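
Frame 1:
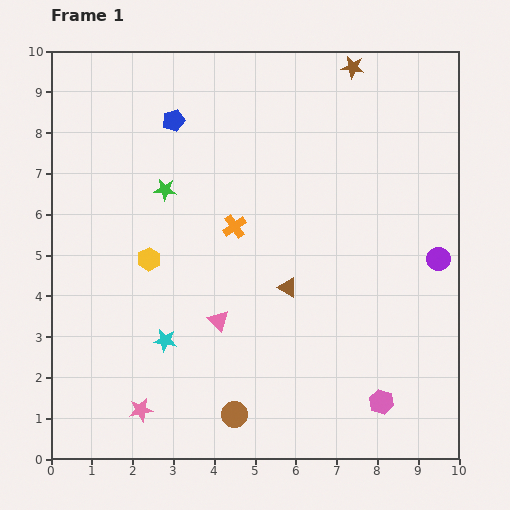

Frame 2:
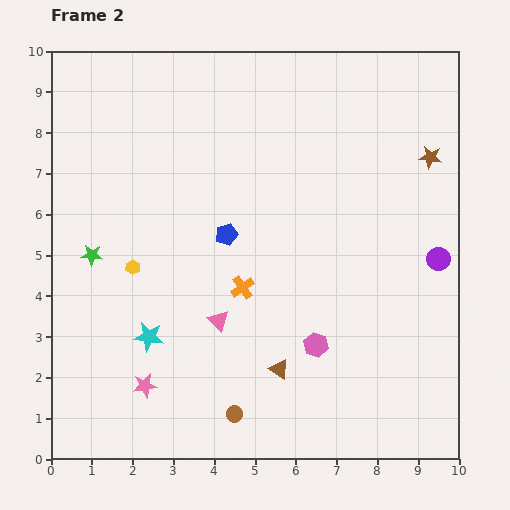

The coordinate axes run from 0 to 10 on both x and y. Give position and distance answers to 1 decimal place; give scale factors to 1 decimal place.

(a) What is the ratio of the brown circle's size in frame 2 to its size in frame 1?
0.6×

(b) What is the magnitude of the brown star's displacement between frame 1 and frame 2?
2.9

The brown star moved from (7.4, 9.6) to (9.3, 7.4), a distance of √(1.9² + 2.2²) ≈ 2.9.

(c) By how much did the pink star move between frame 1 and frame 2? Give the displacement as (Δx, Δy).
(0.1, 0.6)

The pink star was at (2.2, 1.2) in frame 1 and (2.3, 1.8) in frame 2.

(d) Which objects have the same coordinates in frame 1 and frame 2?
the pink triangle, the purple circle, the brown circle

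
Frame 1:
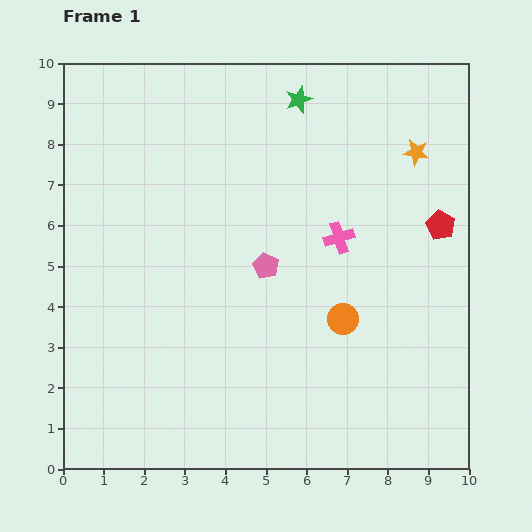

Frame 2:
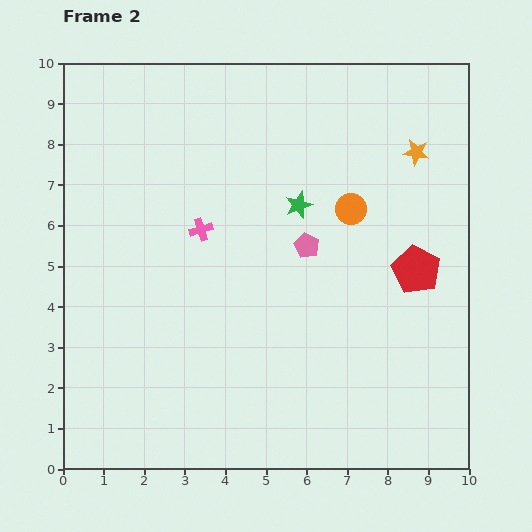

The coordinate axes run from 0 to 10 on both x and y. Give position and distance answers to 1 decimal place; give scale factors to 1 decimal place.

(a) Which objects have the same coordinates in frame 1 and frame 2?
the orange star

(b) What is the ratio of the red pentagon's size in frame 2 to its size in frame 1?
1.6×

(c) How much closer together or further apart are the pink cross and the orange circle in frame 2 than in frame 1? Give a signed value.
+1.7

Distance in frame 1: 2.0. Distance in frame 2: 3.7.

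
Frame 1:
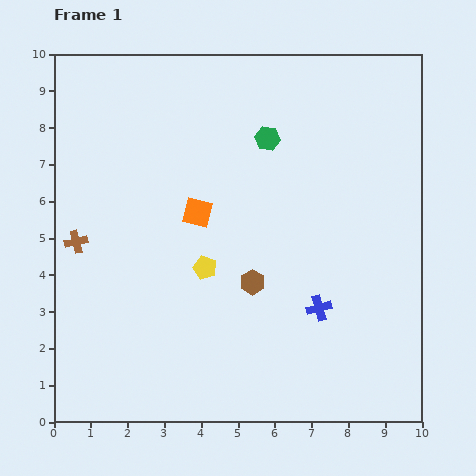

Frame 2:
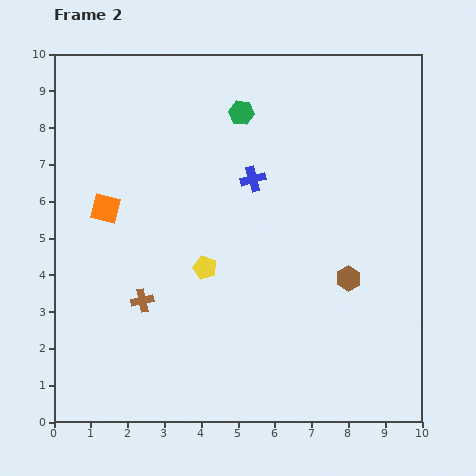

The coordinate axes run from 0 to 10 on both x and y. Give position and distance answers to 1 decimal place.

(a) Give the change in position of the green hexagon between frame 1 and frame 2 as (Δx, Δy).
(-0.7, 0.7)

The green hexagon was at (5.8, 7.7) in frame 1 and (5.1, 8.4) in frame 2.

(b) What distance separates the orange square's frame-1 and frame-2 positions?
2.5

The orange square moved from (3.9, 5.7) to (1.4, 5.8), a distance of √(2.5² + 0.1²) ≈ 2.5.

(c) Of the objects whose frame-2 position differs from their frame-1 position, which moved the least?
the green hexagon

(moved 1.0)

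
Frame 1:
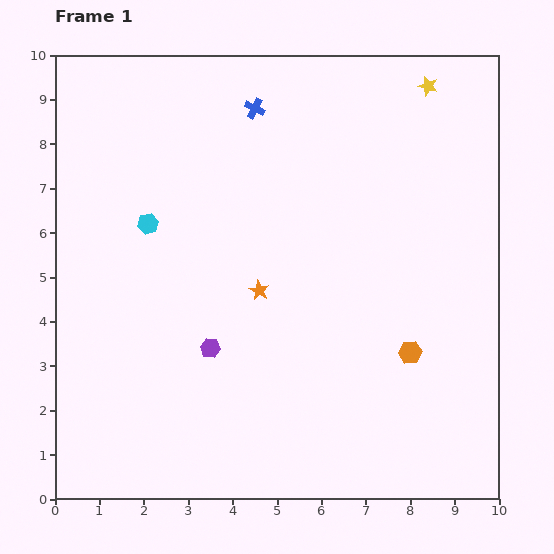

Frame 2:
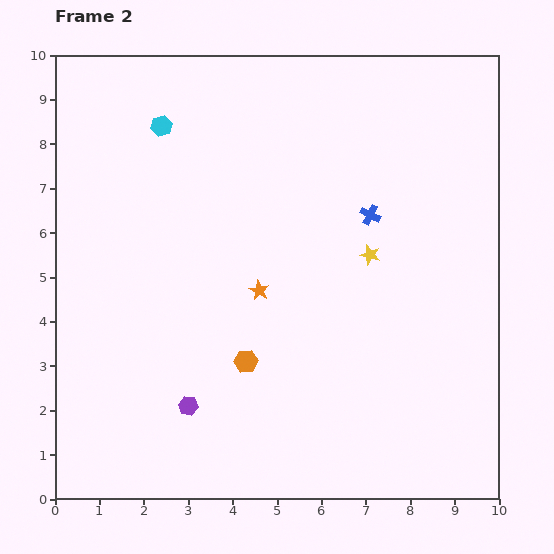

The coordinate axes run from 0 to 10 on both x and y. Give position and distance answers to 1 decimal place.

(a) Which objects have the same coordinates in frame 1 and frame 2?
the orange star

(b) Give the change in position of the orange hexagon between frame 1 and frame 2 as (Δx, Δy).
(-3.7, -0.2)

The orange hexagon was at (8.0, 3.3) in frame 1 and (4.3, 3.1) in frame 2.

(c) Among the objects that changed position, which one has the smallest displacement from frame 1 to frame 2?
the purple hexagon

(moved 1.4)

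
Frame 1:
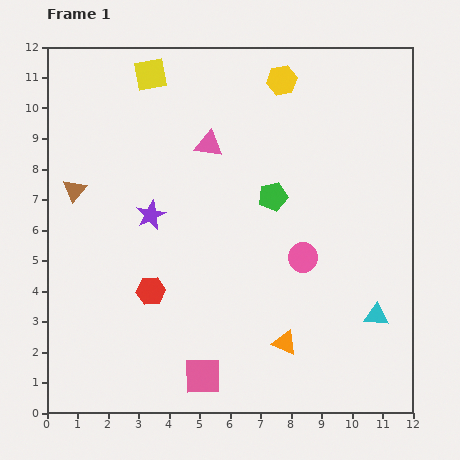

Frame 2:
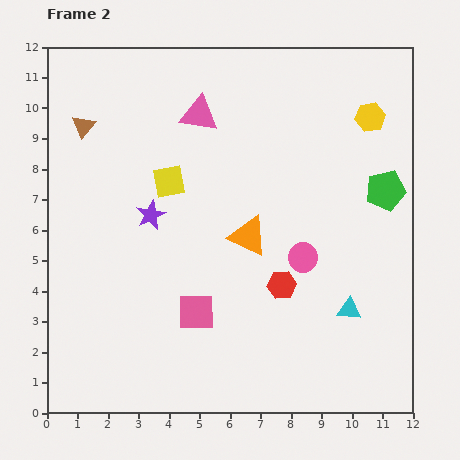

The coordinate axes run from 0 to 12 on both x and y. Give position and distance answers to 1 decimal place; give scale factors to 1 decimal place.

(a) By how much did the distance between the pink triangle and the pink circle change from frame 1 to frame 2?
+1.0

Distance in frame 1: 4.8. Distance in frame 2: 5.8.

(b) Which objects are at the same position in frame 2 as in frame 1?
the purple star, the pink circle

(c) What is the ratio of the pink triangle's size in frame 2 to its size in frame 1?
1.4×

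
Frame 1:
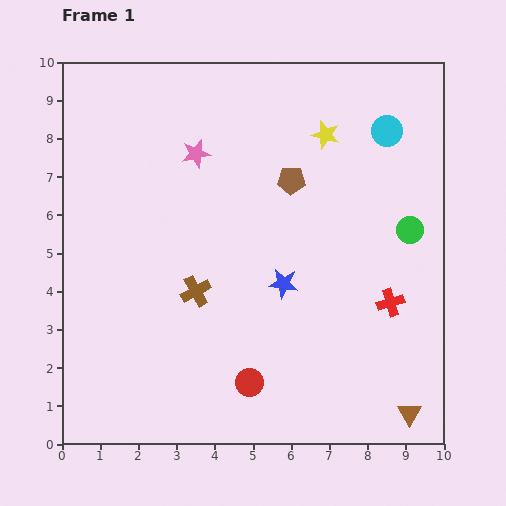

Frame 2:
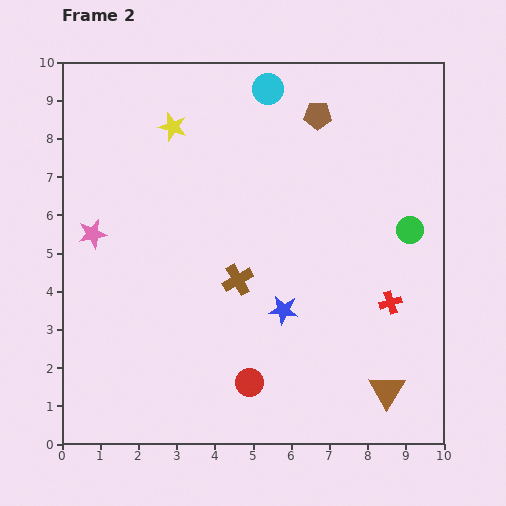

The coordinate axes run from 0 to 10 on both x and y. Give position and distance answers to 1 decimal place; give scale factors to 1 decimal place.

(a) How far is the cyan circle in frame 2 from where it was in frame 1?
3.3

The cyan circle moved from (8.5, 8.2) to (5.4, 9.3), a distance of √(3.1² + 1.1²) ≈ 3.3.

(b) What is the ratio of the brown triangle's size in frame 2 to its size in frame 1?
1.5×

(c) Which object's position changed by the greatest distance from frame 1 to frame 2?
the yellow star

(moved 4.0; next 3.4)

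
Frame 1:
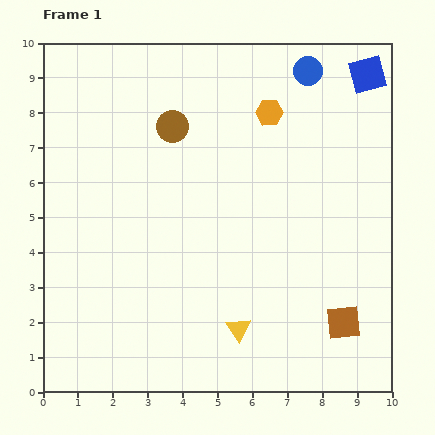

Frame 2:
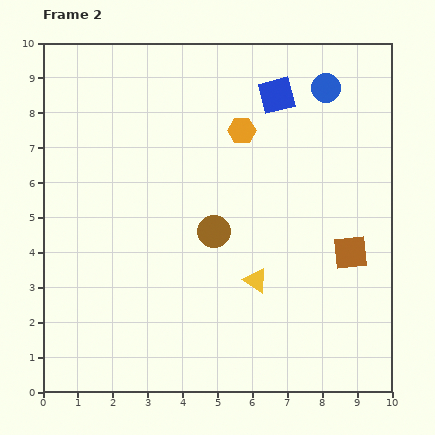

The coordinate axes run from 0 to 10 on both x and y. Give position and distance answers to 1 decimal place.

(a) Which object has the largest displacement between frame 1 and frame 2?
the brown circle

(moved 3.2; next 2.7)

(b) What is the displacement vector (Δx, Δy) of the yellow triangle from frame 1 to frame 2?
(0.5, 1.4)

The yellow triangle was at (5.6, 1.8) in frame 1 and (6.1, 3.2) in frame 2.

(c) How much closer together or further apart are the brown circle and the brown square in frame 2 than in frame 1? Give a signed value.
-3.5

Distance in frame 1: 7.4. Distance in frame 2: 3.9.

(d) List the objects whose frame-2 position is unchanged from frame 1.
none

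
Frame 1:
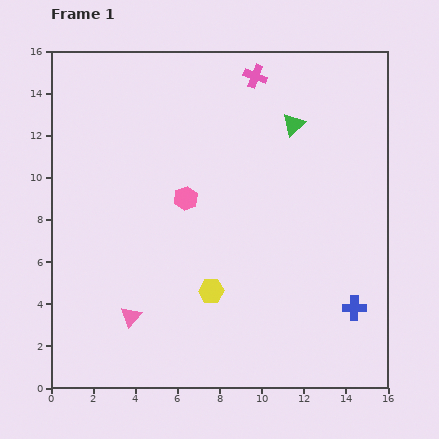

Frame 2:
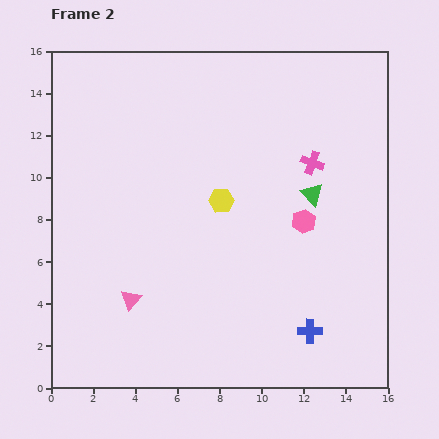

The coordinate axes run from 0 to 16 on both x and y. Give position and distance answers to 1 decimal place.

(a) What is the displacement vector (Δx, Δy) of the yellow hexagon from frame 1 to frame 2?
(0.5, 4.3)

The yellow hexagon was at (7.6, 4.6) in frame 1 and (8.1, 8.9) in frame 2.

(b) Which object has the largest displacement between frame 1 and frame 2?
the pink hexagon

(moved 5.7; next 4.9)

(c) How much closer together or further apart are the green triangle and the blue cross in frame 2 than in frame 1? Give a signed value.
-2.7

Distance in frame 1: 9.2. Distance in frame 2: 6.5.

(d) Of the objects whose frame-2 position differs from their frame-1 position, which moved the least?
the pink triangle

(moved 0.8)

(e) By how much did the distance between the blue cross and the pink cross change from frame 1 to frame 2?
-4.0

Distance in frame 1: 12.0. Distance in frame 2: 8.0.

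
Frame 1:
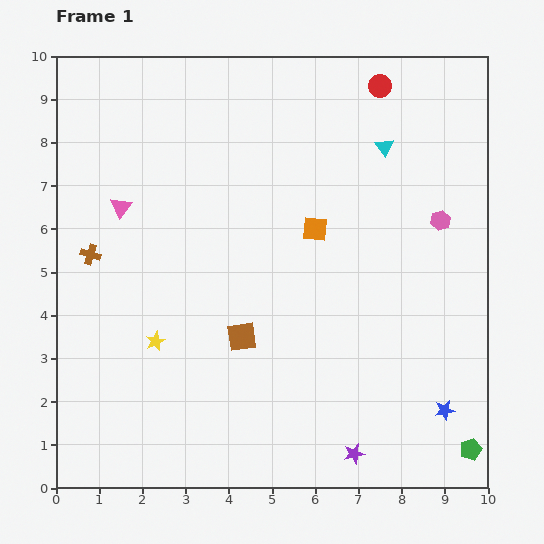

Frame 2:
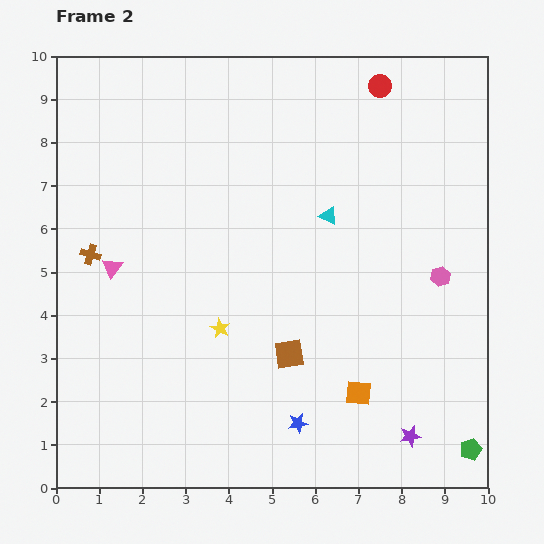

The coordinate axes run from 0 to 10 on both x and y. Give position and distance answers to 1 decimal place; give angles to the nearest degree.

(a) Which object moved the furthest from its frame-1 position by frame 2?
the orange square

(moved 3.9; next 3.4)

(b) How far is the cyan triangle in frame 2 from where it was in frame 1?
2.1

The cyan triangle moved from (7.6, 7.9) to (6.3, 6.3), a distance of √(1.3² + 1.6²) ≈ 2.1.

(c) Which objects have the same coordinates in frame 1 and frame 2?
the green pentagon, the brown cross, the red circle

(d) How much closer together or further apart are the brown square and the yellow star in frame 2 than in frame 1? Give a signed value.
-0.3

Distance in frame 1: 2.0. Distance in frame 2: 1.7.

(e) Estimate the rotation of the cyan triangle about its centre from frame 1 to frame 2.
26° counter-clockwise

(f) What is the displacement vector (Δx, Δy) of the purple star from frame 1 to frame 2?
(1.3, 0.4)

The purple star was at (6.9, 0.8) in frame 1 and (8.2, 1.2) in frame 2.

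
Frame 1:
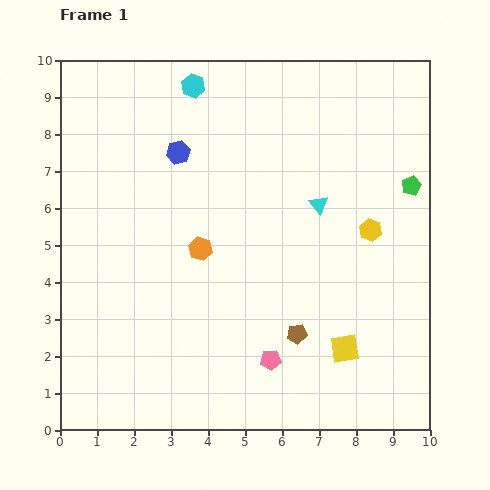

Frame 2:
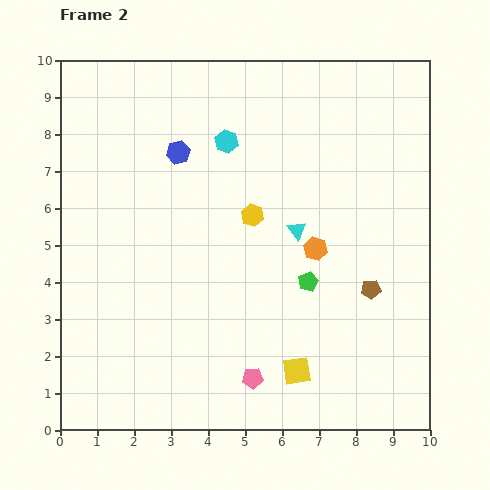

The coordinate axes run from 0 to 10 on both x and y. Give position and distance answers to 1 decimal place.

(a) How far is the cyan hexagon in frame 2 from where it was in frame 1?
1.7

The cyan hexagon moved from (3.6, 9.3) to (4.5, 7.8), a distance of √(0.9² + 1.5²) ≈ 1.7.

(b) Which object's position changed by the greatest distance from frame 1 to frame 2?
the green pentagon

(moved 3.8; next 3.2)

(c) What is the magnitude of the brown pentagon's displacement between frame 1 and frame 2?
2.3

The brown pentagon moved from (6.4, 2.6) to (8.4, 3.8), a distance of √(2.0² + 1.2²) ≈ 2.3.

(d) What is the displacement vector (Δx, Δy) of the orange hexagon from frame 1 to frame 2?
(3.1, 0.0)

The orange hexagon was at (3.8, 4.9) in frame 1 and (6.9, 4.9) in frame 2.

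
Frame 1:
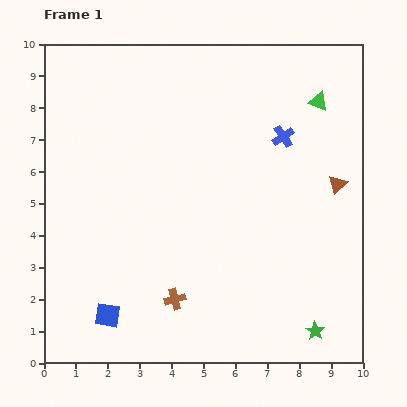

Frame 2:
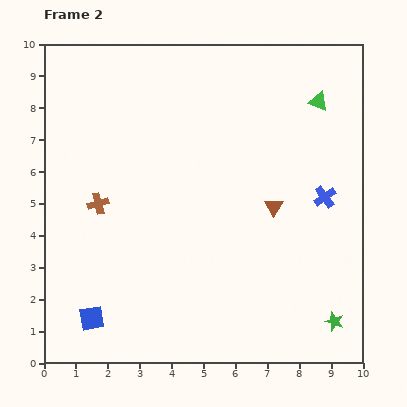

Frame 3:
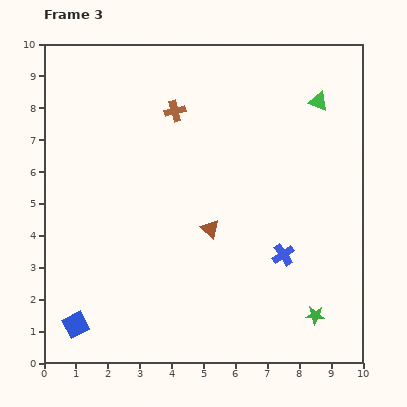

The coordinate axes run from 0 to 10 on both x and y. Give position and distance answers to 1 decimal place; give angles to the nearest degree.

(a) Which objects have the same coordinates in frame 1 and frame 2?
the green triangle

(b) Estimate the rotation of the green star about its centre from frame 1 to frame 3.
31° counter-clockwise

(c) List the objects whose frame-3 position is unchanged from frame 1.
the green triangle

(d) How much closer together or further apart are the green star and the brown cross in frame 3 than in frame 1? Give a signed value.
+3.3

Distance in frame 1: 4.5. Distance in frame 3: 7.8.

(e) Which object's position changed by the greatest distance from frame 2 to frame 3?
the brown cross

(moved 3.8; next 2.2)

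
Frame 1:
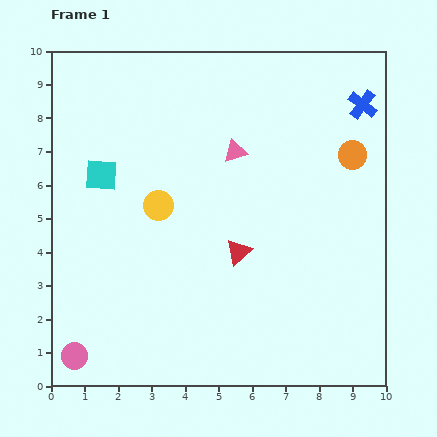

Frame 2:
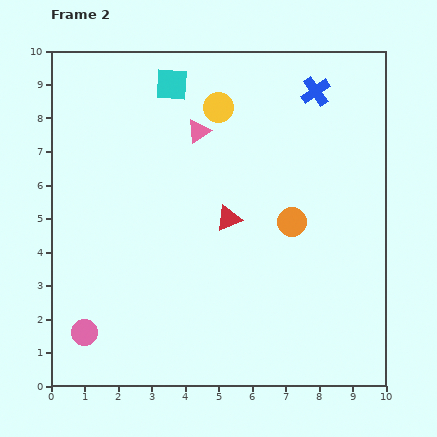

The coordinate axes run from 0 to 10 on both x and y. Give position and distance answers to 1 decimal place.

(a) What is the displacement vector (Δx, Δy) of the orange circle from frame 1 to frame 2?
(-1.8, -2.0)

The orange circle was at (9.0, 6.9) in frame 1 and (7.2, 4.9) in frame 2.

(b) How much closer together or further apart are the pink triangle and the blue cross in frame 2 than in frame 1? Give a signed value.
-0.3

Distance in frame 1: 4.0. Distance in frame 2: 3.7.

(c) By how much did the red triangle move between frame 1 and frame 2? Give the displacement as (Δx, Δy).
(-0.3, 1.0)

The red triangle was at (5.6, 4.0) in frame 1 and (5.3, 5.0) in frame 2.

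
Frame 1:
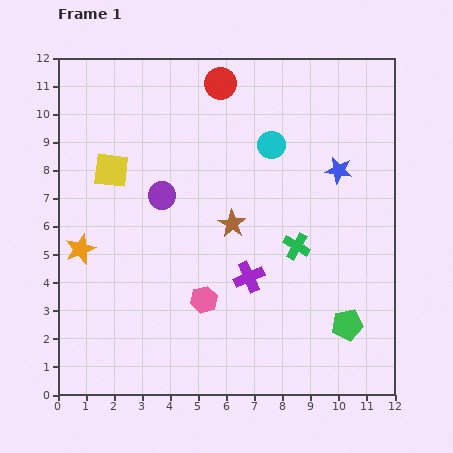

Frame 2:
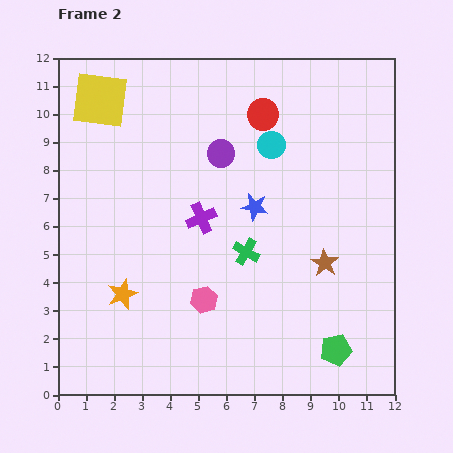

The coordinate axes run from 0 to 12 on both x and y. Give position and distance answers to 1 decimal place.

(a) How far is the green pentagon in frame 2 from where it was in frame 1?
1.0

The green pentagon moved from (10.3, 2.5) to (9.9, 1.6), a distance of √(0.4² + 0.9²) ≈ 1.0.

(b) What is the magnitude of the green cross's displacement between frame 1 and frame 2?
1.8

The green cross moved from (8.5, 5.3) to (6.7, 5.1), a distance of √(1.8² + 0.2²) ≈ 1.8.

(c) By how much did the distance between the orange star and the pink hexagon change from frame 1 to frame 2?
-1.9

Distance in frame 1: 4.8. Distance in frame 2: 2.9.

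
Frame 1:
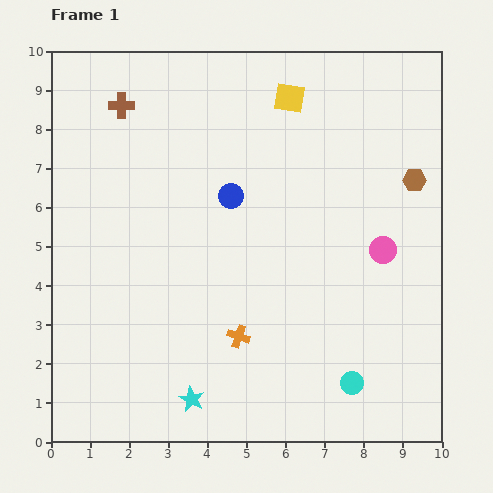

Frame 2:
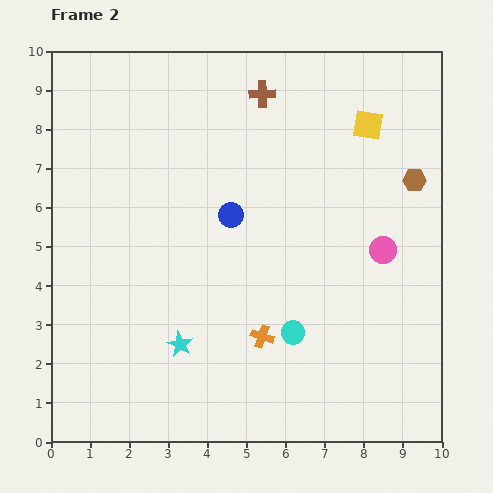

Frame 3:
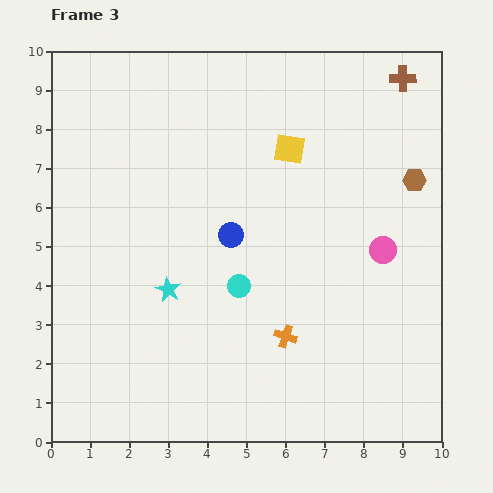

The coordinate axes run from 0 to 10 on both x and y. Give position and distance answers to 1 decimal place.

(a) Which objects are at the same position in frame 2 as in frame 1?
the pink circle, the brown hexagon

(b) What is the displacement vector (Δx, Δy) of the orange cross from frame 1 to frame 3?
(1.2, 0.0)

The orange cross was at (4.8, 2.7) in frame 1 and (6.0, 2.7) in frame 3.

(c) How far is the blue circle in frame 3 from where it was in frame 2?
0.5

The blue circle moved from (4.6, 5.8) to (4.6, 5.3), a distance of √(0.0² + 0.5²) ≈ 0.5.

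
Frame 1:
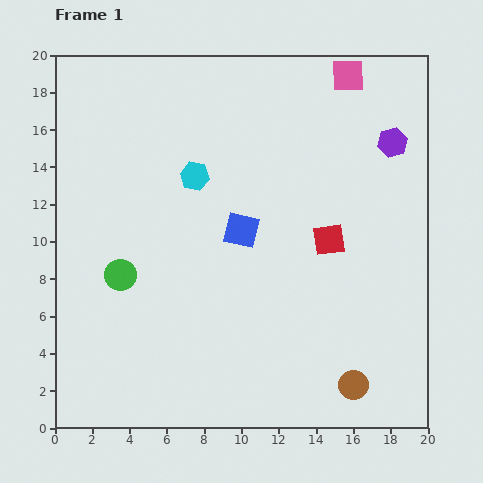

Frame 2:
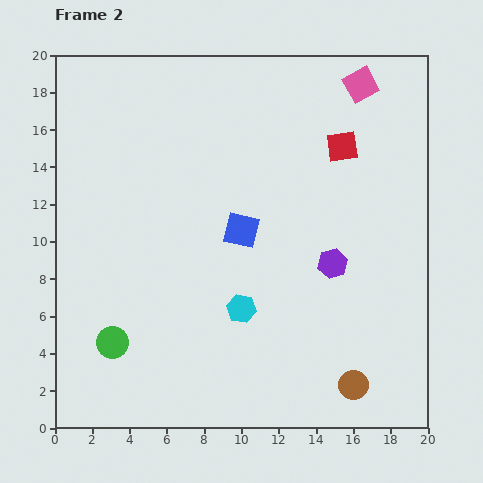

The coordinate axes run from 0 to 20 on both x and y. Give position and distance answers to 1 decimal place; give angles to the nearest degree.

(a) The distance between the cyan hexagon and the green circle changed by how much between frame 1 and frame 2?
+0.5

Distance in frame 1: 6.6. Distance in frame 2: 7.1.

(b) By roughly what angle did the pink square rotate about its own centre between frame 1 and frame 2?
26° counter-clockwise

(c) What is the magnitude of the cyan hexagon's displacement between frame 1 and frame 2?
7.5

The cyan hexagon moved from (7.5, 13.5) to (10.0, 6.4), a distance of √(2.5² + 7.1²) ≈ 7.5.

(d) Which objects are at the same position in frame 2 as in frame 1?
the brown circle, the blue square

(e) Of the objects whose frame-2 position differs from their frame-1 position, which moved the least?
the pink square

(moved 0.9)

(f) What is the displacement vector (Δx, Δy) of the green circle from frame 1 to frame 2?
(-0.4, -3.6)

The green circle was at (3.5, 8.2) in frame 1 and (3.1, 4.6) in frame 2.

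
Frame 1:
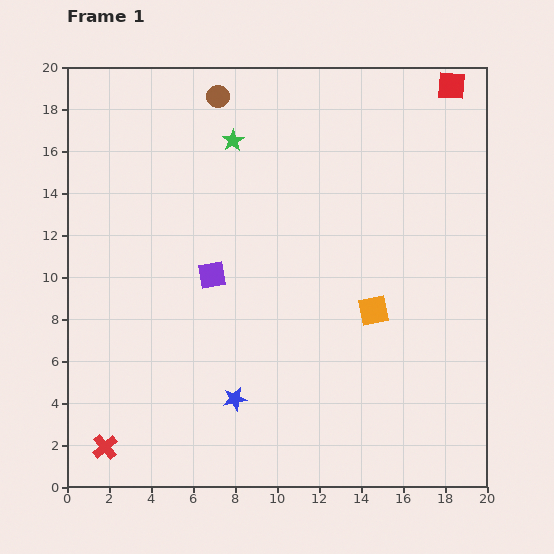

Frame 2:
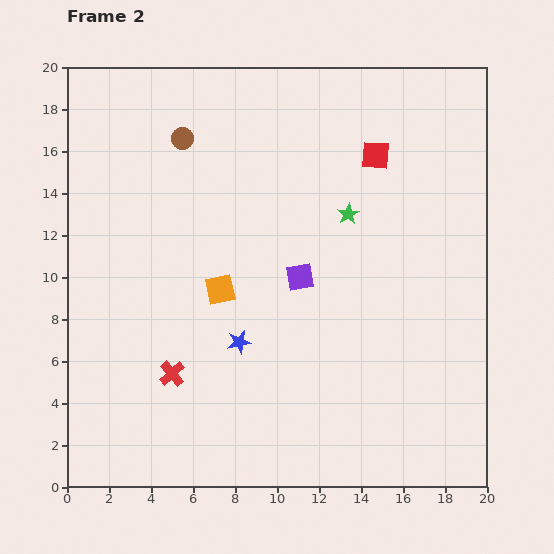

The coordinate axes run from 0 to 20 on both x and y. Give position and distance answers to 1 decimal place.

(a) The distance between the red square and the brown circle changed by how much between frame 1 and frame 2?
-1.9

Distance in frame 1: 11.1. Distance in frame 2: 9.2.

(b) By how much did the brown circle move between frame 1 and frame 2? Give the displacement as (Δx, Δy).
(-1.7, -2.0)

The brown circle was at (7.2, 18.6) in frame 1 and (5.5, 16.6) in frame 2.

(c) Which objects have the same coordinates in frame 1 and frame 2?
none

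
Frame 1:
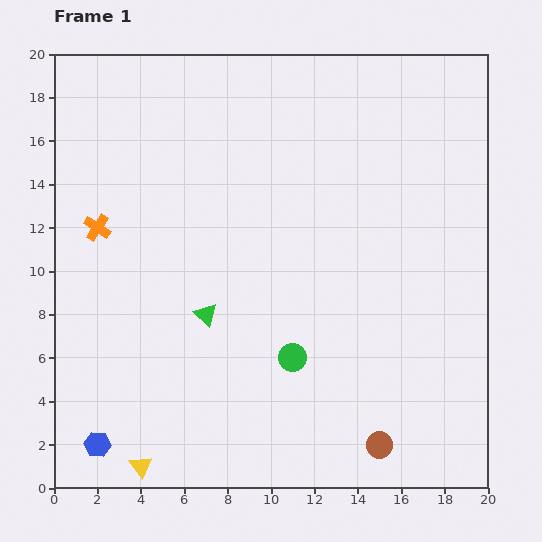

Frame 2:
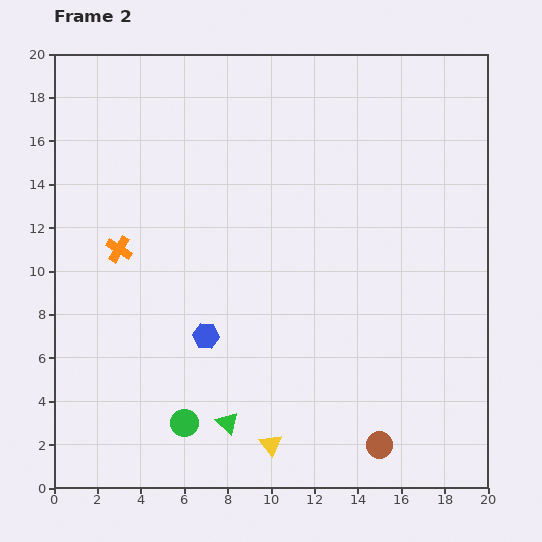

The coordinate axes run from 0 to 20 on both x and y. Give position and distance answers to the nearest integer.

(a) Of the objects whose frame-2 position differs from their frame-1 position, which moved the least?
the orange cross

(moved 1)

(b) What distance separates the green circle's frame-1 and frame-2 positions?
6

The green circle moved from (11, 6) to (6, 3), a distance of √(5² + 3²) ≈ 6.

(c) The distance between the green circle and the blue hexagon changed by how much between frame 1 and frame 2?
-6

Distance in frame 1: 10. Distance in frame 2: 4.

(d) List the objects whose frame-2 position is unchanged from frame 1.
the brown circle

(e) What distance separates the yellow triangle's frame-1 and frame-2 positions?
6

The yellow triangle moved from (4, 1) to (10, 2), a distance of √(6² + 1²) ≈ 6.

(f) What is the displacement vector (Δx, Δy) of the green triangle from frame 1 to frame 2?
(1, -5)

The green triangle was at (7, 8) in frame 1 and (8, 3) in frame 2.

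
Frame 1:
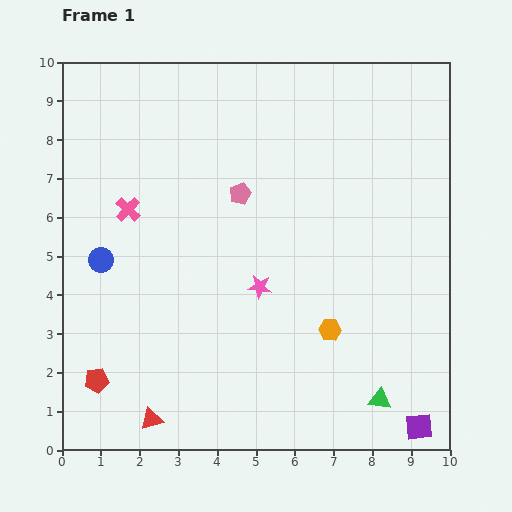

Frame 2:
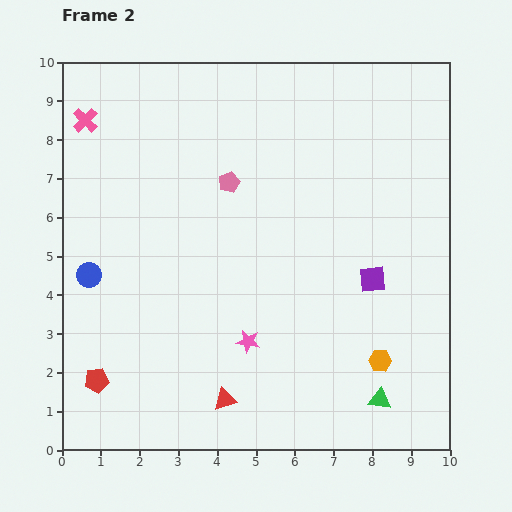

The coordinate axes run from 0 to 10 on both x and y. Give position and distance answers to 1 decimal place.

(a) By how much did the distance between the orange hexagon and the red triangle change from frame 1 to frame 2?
-1.0

Distance in frame 1: 5.1. Distance in frame 2: 4.1.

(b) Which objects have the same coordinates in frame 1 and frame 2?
the red pentagon, the green triangle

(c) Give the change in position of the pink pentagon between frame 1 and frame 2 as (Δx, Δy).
(-0.3, 0.3)

The pink pentagon was at (4.6, 6.6) in frame 1 and (4.3, 6.9) in frame 2.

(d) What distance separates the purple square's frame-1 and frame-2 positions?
4.0

The purple square moved from (9.2, 0.6) to (8.0, 4.4), a distance of √(1.2² + 3.8²) ≈ 4.0.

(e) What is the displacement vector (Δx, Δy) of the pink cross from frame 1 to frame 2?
(-1.1, 2.3)

The pink cross was at (1.7, 6.2) in frame 1 and (0.6, 8.5) in frame 2.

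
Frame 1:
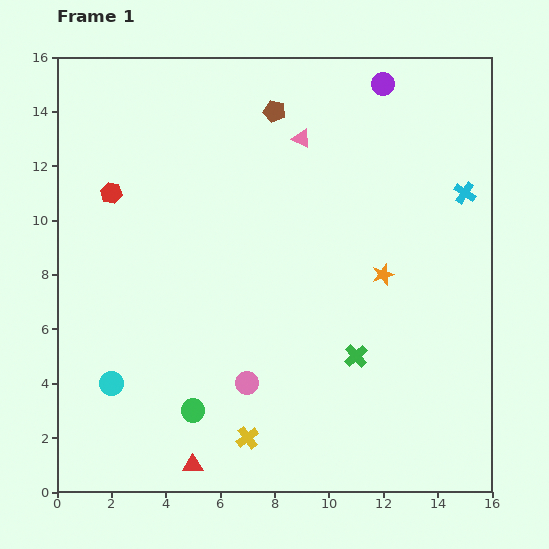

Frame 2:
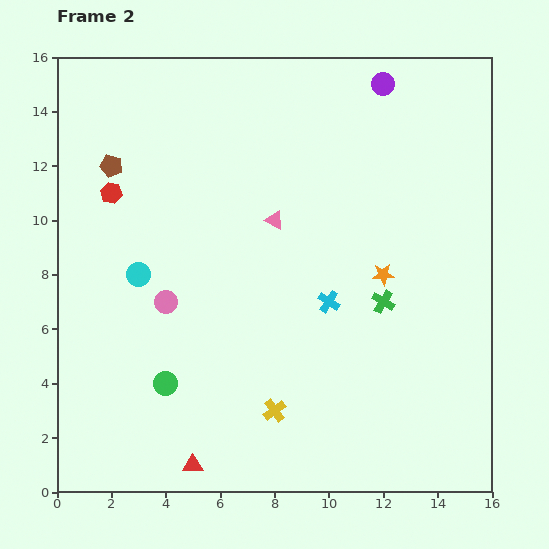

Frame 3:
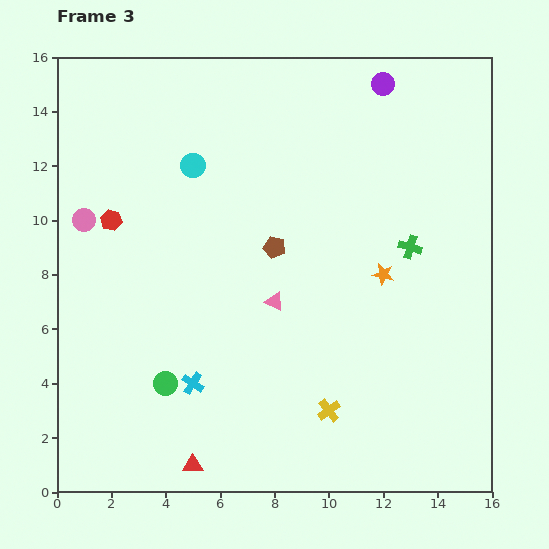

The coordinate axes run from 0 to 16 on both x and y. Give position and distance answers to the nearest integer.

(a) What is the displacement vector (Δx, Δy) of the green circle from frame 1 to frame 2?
(-1, 1)

The green circle was at (5, 3) in frame 1 and (4, 4) in frame 2.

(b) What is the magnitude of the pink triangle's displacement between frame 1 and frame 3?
6

The pink triangle moved from (9, 13) to (8, 7), a distance of √(1² + 6²) ≈ 6.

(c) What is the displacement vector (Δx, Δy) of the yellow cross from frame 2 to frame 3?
(2, 0)

The yellow cross was at (8, 3) in frame 2 and (10, 3) in frame 3.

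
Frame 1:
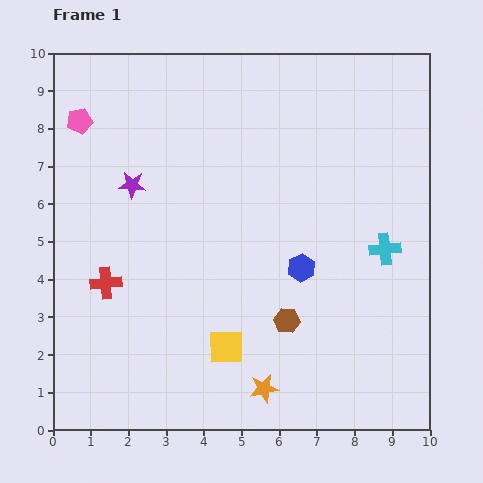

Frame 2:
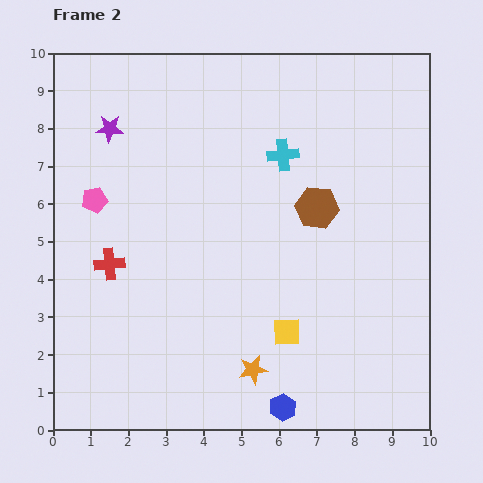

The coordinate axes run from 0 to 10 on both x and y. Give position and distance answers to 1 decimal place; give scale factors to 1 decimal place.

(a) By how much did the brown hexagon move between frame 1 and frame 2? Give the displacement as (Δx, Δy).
(0.8, 3.0)

The brown hexagon was at (6.2, 2.9) in frame 1 and (7.0, 5.9) in frame 2.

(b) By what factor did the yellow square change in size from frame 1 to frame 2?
0.8×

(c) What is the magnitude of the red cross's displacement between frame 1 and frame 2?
0.5

The red cross moved from (1.4, 3.9) to (1.5, 4.4), a distance of √(0.1² + 0.5²) ≈ 0.5.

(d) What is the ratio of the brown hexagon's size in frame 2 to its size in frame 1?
1.7×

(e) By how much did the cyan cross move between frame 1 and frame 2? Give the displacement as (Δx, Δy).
(-2.7, 2.5)

The cyan cross was at (8.8, 4.8) in frame 1 and (6.1, 7.3) in frame 2.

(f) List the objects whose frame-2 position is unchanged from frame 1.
none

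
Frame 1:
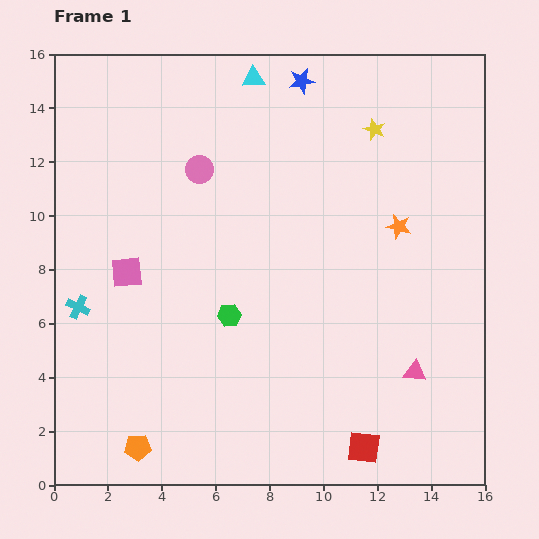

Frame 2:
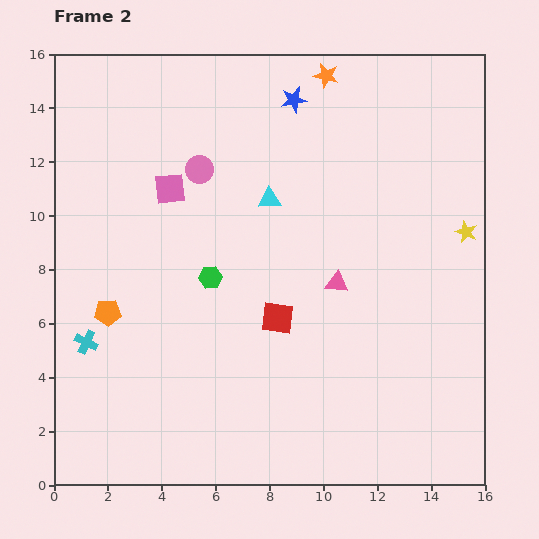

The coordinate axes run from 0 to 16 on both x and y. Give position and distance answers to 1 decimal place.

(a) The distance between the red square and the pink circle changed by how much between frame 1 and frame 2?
-5.8

Distance in frame 1: 12.0. Distance in frame 2: 6.2.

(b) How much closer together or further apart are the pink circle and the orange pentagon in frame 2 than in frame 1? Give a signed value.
-4.3

Distance in frame 1: 10.6. Distance in frame 2: 6.3.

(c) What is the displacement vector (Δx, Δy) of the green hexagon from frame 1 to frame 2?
(-0.7, 1.4)

The green hexagon was at (6.5, 6.3) in frame 1 and (5.8, 7.7) in frame 2.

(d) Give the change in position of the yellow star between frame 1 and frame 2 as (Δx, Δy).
(3.4, -3.8)

The yellow star was at (11.9, 13.2) in frame 1 and (15.3, 9.4) in frame 2.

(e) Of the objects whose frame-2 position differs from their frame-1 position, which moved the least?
the blue star

(moved 0.8)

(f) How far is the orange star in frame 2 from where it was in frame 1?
6.2

The orange star moved from (12.8, 9.6) to (10.1, 15.2), a distance of √(2.7² + 5.6²) ≈ 6.2.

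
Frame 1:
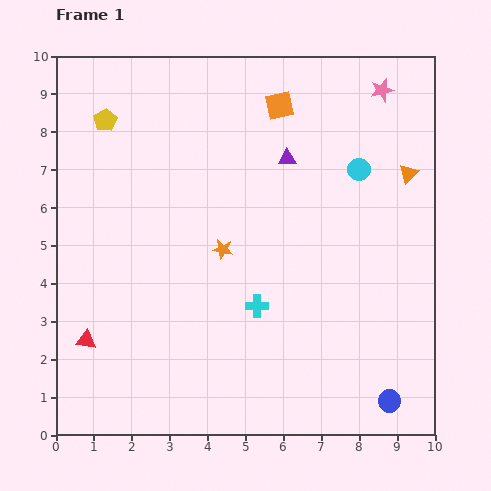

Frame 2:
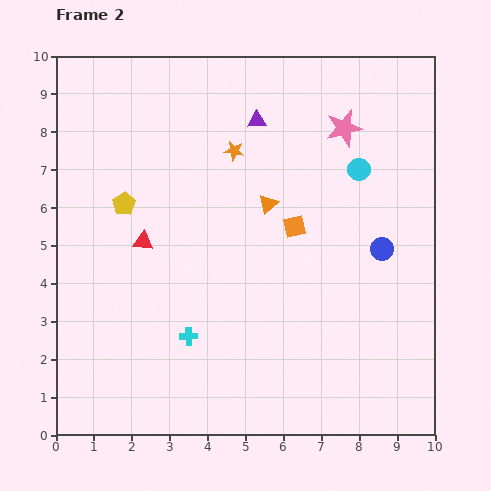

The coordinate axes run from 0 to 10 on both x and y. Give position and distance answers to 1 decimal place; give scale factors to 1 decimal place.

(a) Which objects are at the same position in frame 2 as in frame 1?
the cyan circle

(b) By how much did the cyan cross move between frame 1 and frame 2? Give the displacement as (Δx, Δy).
(-1.8, -0.8)

The cyan cross was at (5.3, 3.4) in frame 1 and (3.5, 2.6) in frame 2.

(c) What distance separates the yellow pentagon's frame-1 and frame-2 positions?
2.3

The yellow pentagon moved from (1.3, 8.3) to (1.8, 6.1), a distance of √(0.5² + 2.2²) ≈ 2.3.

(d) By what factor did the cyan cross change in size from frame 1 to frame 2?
0.8×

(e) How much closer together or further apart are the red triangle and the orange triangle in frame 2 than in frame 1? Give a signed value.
-6.2

Distance in frame 1: 9.6. Distance in frame 2: 3.4.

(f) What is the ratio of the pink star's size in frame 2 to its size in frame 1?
1.6×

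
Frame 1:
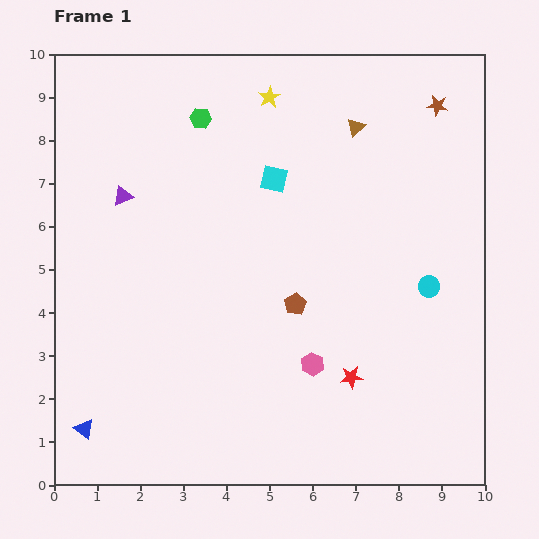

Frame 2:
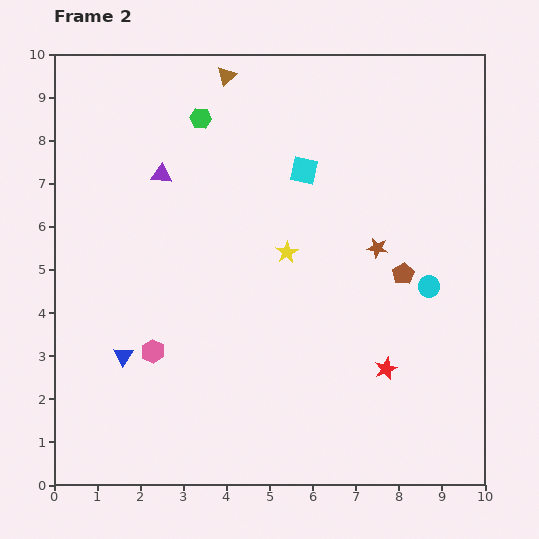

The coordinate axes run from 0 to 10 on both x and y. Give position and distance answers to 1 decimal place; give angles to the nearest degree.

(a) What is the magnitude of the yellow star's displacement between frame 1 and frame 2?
3.6

The yellow star moved from (5.0, 9.0) to (5.4, 5.4), a distance of √(0.4² + 3.6²) ≈ 3.6.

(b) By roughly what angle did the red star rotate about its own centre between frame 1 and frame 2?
18° counter-clockwise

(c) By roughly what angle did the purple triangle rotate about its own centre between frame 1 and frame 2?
28° clockwise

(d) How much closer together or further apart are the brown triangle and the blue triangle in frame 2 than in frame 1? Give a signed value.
-2.5

Distance in frame 1: 9.4. Distance in frame 2: 6.9.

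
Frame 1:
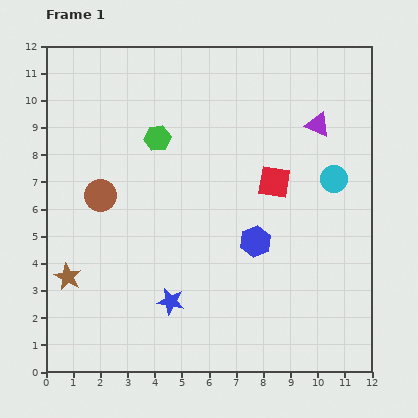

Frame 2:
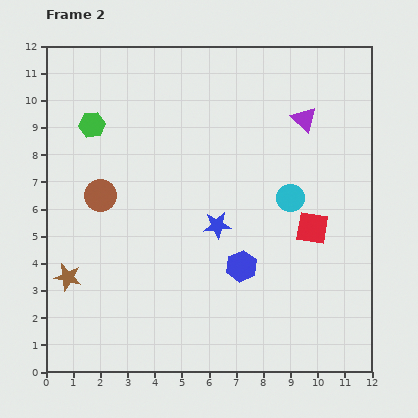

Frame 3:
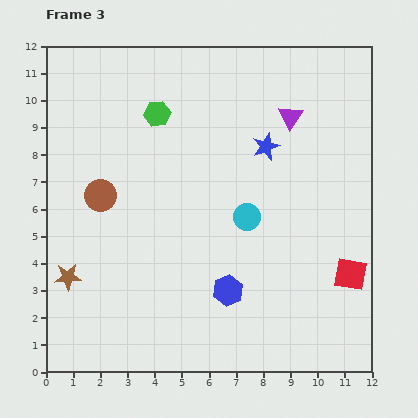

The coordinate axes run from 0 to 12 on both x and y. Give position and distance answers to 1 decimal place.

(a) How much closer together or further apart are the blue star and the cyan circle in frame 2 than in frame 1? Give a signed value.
-4.6

Distance in frame 1: 7.5. Distance in frame 2: 2.9.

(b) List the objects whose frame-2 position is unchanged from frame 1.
the brown circle, the brown star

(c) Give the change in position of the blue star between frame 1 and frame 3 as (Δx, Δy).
(3.5, 5.7)

The blue star was at (4.6, 2.6) in frame 1 and (8.1, 8.3) in frame 3.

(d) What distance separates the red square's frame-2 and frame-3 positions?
2.2

The red square moved from (9.8, 5.3) to (11.2, 3.6), a distance of √(1.4² + 1.7²) ≈ 2.2.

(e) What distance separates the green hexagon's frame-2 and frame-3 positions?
2.4

The green hexagon moved from (1.7, 9.1) to (4.1, 9.5), a distance of √(2.4² + 0.4²) ≈ 2.4.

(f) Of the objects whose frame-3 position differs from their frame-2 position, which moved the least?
the purple triangle

(moved 0.5)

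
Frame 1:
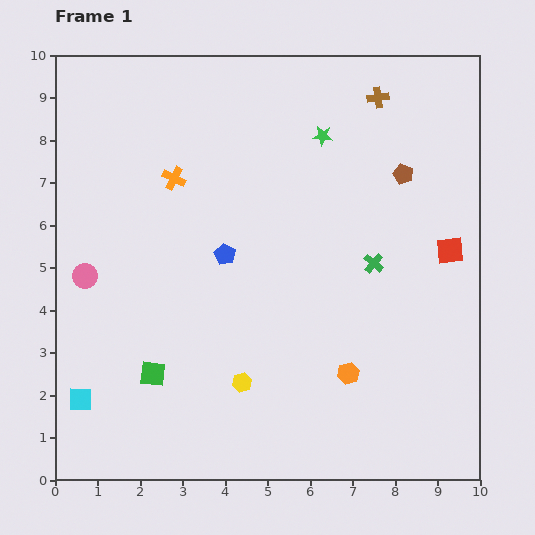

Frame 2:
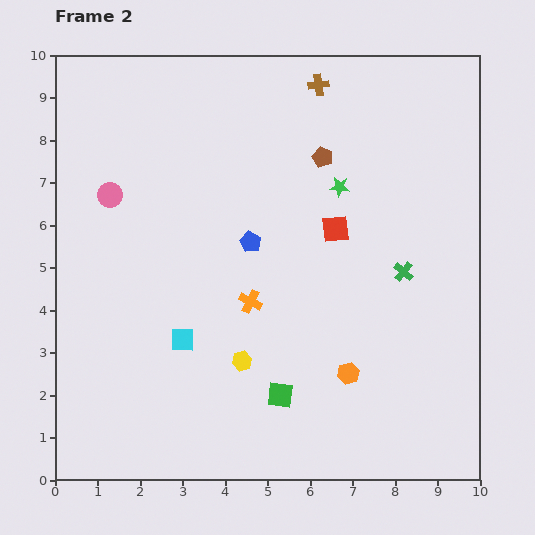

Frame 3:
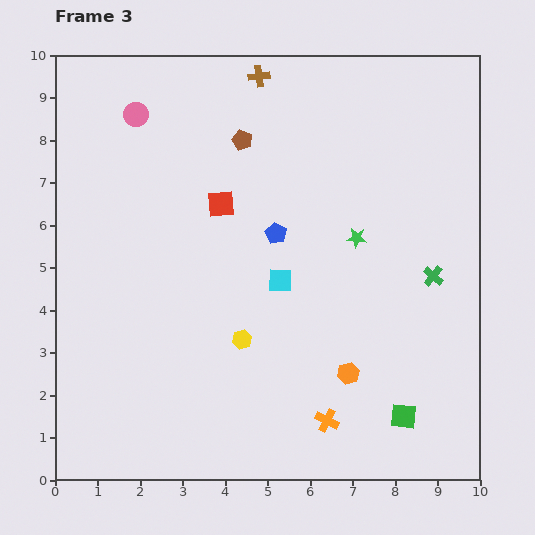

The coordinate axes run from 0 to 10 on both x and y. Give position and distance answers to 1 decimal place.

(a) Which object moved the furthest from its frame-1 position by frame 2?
the orange cross

(moved 3.4; next 3.0)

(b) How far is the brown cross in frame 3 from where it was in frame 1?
2.8

The brown cross moved from (7.6, 9.0) to (4.8, 9.5), a distance of √(2.8² + 0.5²) ≈ 2.8.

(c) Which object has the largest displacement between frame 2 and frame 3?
the orange cross

(moved 3.3; next 2.9)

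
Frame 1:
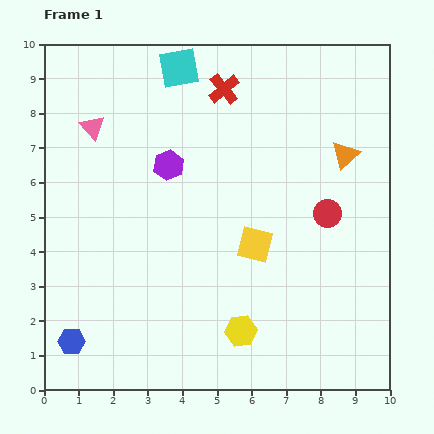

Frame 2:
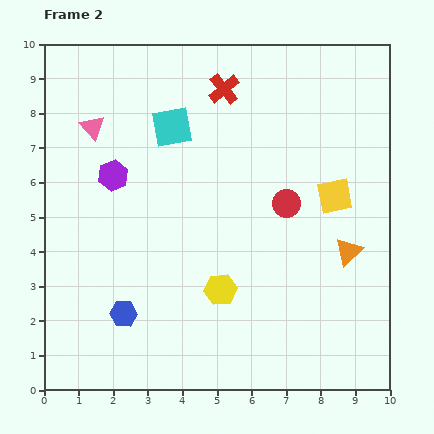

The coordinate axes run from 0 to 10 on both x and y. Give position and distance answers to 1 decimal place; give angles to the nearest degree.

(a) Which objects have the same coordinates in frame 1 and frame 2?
the pink triangle, the red cross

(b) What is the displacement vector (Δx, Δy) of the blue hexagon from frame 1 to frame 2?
(1.5, 0.8)

The blue hexagon was at (0.8, 1.4) in frame 1 and (2.3, 2.2) in frame 2.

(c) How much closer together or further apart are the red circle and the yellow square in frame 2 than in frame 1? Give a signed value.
-0.9

Distance in frame 1: 2.3. Distance in frame 2: 1.4.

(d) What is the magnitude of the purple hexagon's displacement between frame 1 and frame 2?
1.6

The purple hexagon moved from (3.6, 6.5) to (2.0, 6.2), a distance of √(1.6² + 0.3²) ≈ 1.6.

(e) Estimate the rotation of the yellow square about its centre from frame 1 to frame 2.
24° counter-clockwise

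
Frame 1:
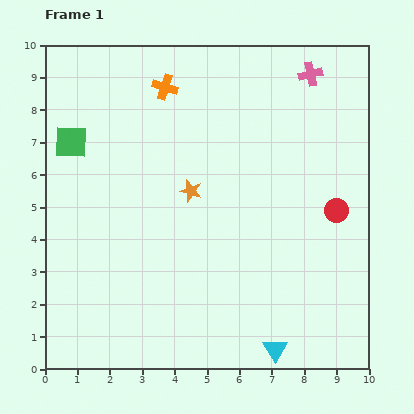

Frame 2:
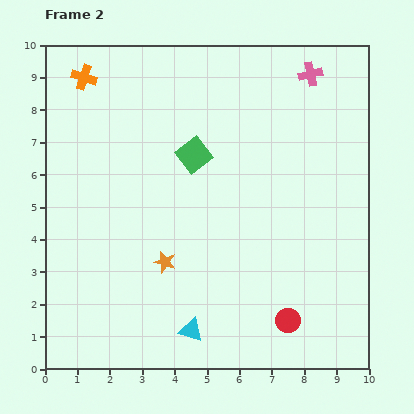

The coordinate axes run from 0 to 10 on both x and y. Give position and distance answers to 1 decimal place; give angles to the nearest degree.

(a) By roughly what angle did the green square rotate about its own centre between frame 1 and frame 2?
40° counter-clockwise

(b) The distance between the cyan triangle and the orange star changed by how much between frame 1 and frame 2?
-3.3

Distance in frame 1: 5.5. Distance in frame 2: 2.2.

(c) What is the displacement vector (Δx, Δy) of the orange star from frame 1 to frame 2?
(-0.8, -2.2)

The orange star was at (4.5, 5.5) in frame 1 and (3.7, 3.3) in frame 2.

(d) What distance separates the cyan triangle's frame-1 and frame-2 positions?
2.7

The cyan triangle moved from (7.1, 0.6) to (4.5, 1.2), a distance of √(2.6² + 0.6²) ≈ 2.7.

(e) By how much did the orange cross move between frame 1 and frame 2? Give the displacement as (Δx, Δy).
(-2.5, 0.3)

The orange cross was at (3.7, 8.7) in frame 1 and (1.2, 9.0) in frame 2.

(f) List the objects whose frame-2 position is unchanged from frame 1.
the pink cross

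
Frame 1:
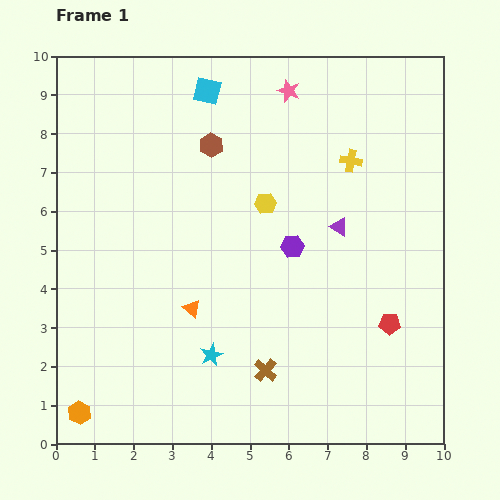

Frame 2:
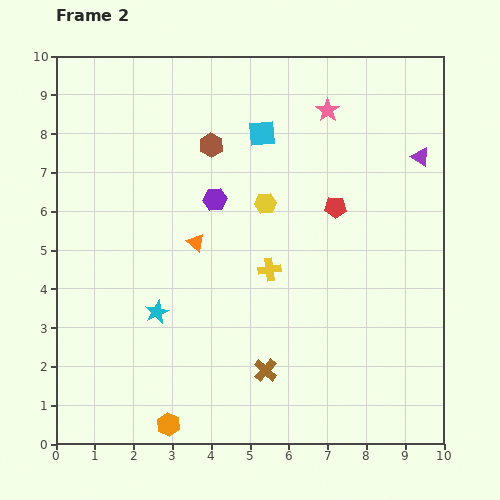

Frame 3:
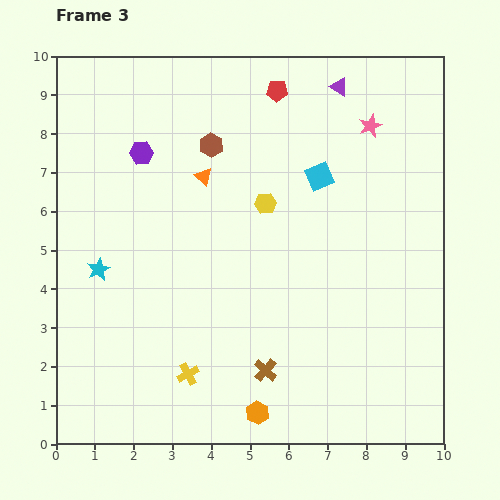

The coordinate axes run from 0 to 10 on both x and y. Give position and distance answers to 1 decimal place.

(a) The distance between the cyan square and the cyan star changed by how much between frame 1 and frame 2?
-1.5

Distance in frame 1: 6.8. Distance in frame 2: 5.3.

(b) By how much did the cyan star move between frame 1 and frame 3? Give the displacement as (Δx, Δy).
(-2.9, 2.2)

The cyan star was at (4.0, 2.3) in frame 1 and (1.1, 4.5) in frame 3.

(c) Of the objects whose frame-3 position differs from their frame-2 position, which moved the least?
the pink star

(moved 1.2)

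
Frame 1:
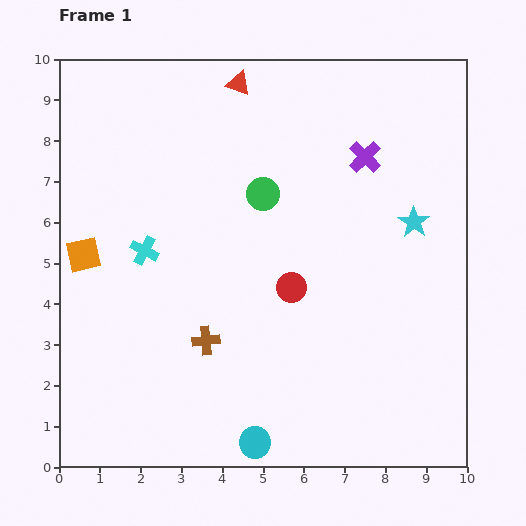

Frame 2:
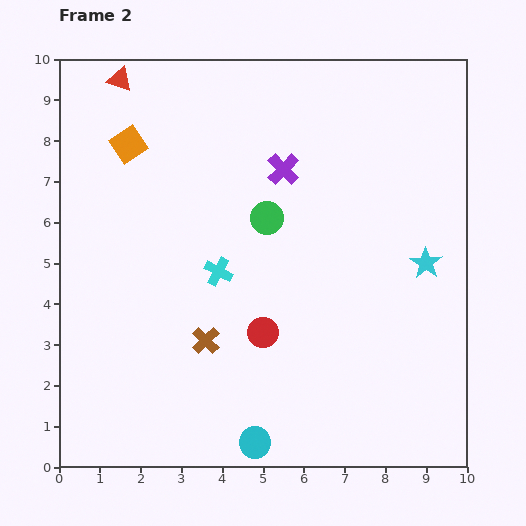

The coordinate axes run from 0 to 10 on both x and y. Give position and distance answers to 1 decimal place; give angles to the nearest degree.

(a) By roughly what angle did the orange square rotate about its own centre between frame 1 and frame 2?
21° counter-clockwise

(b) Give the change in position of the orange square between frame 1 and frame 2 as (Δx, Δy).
(1.1, 2.7)

The orange square was at (0.6, 5.2) in frame 1 and (1.7, 7.9) in frame 2.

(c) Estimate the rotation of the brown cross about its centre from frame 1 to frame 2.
39° counter-clockwise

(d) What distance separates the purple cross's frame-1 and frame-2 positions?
2.0

The purple cross moved from (7.5, 7.6) to (5.5, 7.3), a distance of √(2.0² + 0.3²) ≈ 2.0.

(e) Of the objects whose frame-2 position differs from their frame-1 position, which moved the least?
the green circle

(moved 0.6)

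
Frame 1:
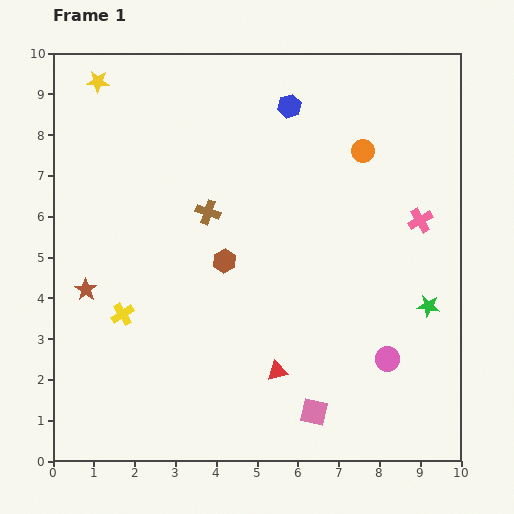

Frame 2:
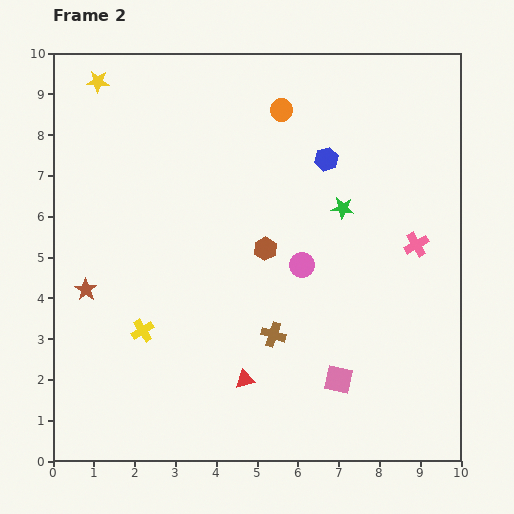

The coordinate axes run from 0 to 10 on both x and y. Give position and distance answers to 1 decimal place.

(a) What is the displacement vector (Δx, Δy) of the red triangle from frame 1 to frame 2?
(-0.8, -0.2)

The red triangle was at (5.5, 2.2) in frame 1 and (4.7, 2.0) in frame 2.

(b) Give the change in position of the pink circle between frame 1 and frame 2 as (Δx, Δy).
(-2.1, 2.3)

The pink circle was at (8.2, 2.5) in frame 1 and (6.1, 4.8) in frame 2.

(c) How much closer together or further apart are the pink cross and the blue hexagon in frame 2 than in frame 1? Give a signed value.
-1.3

Distance in frame 1: 4.3. Distance in frame 2: 3.0.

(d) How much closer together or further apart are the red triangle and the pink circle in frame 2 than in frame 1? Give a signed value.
+0.4

Distance in frame 1: 2.7. Distance in frame 2: 3.1.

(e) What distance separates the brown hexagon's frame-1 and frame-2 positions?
1.0

The brown hexagon moved from (4.2, 4.9) to (5.2, 5.2), a distance of √(1.0² + 0.3²) ≈ 1.0.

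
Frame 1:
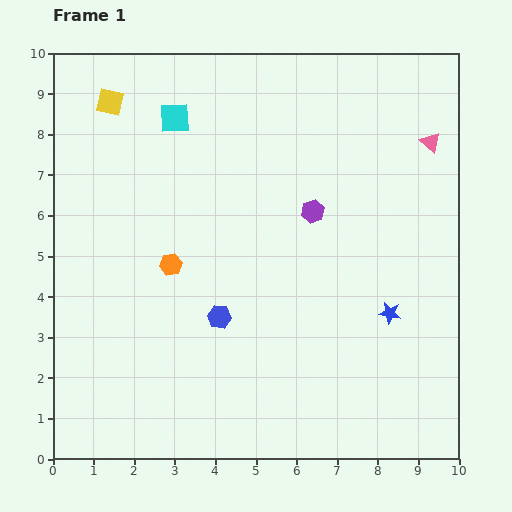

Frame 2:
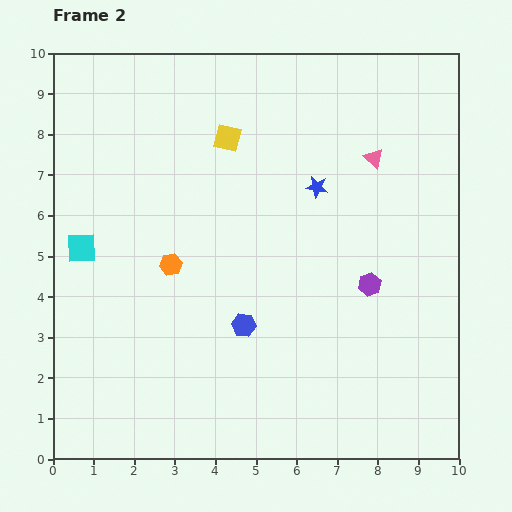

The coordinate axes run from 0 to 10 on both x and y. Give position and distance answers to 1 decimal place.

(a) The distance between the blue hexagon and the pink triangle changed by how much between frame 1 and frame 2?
-1.5

Distance in frame 1: 6.7. Distance in frame 2: 5.2.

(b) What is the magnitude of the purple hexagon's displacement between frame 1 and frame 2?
2.3

The purple hexagon moved from (6.4, 6.1) to (7.8, 4.3), a distance of √(1.4² + 1.8²) ≈ 2.3.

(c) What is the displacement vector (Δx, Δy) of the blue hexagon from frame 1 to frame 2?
(0.6, -0.2)

The blue hexagon was at (4.1, 3.5) in frame 1 and (4.7, 3.3) in frame 2.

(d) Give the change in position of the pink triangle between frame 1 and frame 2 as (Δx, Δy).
(-1.4, -0.4)

The pink triangle was at (9.3, 7.8) in frame 1 and (7.9, 7.4) in frame 2.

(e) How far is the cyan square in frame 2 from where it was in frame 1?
3.9

The cyan square moved from (3.0, 8.4) to (0.7, 5.2), a distance of √(2.3² + 3.2²) ≈ 3.9.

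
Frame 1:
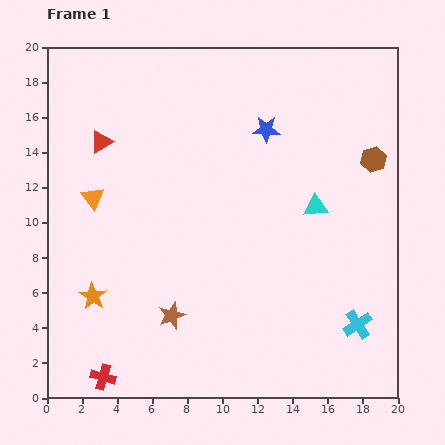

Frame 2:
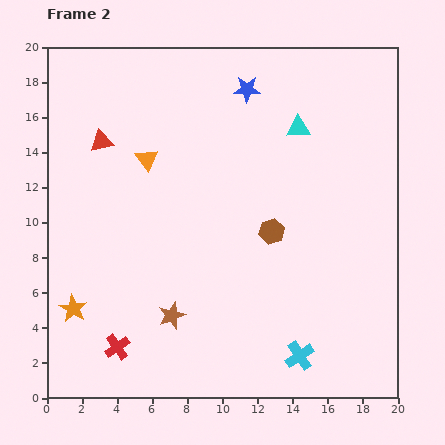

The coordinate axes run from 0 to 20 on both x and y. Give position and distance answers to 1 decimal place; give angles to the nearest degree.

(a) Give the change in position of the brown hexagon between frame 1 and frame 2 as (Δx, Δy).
(-5.8, -4.1)

The brown hexagon was at (18.6, 13.6) in frame 1 and (12.8, 9.5) in frame 2.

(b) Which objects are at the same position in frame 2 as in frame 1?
the brown star, the red triangle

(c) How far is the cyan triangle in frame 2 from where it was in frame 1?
4.6

The cyan triangle moved from (15.3, 10.9) to (14.3, 15.4), a distance of √(1.0² + 4.5²) ≈ 4.6.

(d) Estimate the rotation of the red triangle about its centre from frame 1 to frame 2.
18° clockwise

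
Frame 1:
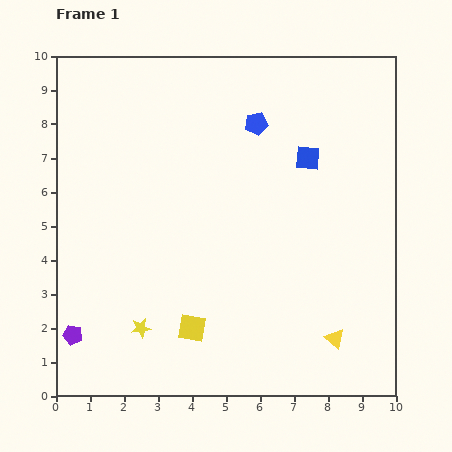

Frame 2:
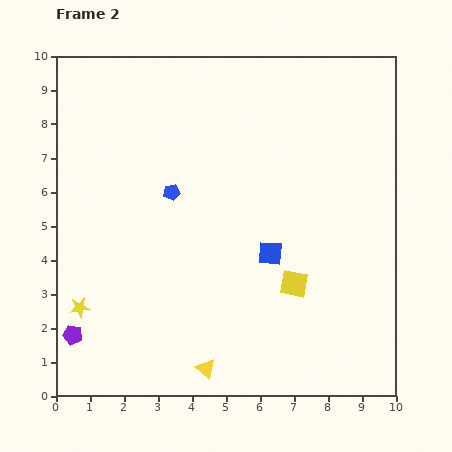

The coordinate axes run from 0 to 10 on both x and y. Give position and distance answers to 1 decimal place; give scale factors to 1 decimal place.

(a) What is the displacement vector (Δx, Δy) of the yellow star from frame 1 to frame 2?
(-1.8, 0.6)

The yellow star was at (2.5, 2.0) in frame 1 and (0.7, 2.6) in frame 2.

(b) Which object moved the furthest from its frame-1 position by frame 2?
the yellow triangle

(moved 3.9; next 3.3)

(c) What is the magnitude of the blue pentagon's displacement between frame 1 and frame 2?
3.2

The blue pentagon moved from (5.9, 8.0) to (3.4, 6.0), a distance of √(2.5² + 2.0²) ≈ 3.2.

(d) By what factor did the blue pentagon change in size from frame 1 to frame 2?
0.7×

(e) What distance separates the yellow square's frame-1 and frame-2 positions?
3.3

The yellow square moved from (4.0, 2.0) to (7.0, 3.3), a distance of √(3.0² + 1.3²) ≈ 3.3.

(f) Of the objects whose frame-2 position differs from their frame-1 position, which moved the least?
the yellow star

(moved 1.9)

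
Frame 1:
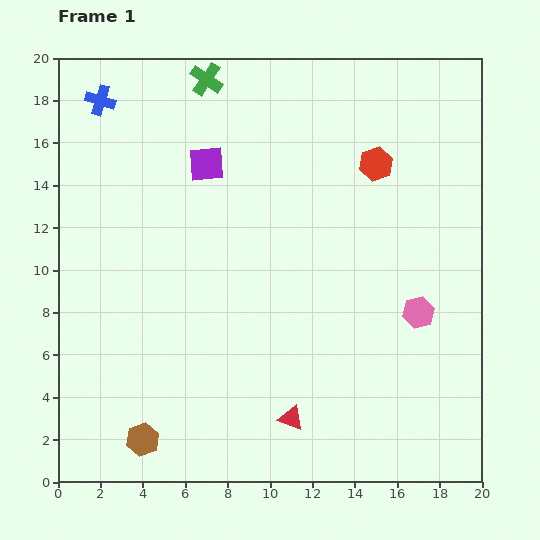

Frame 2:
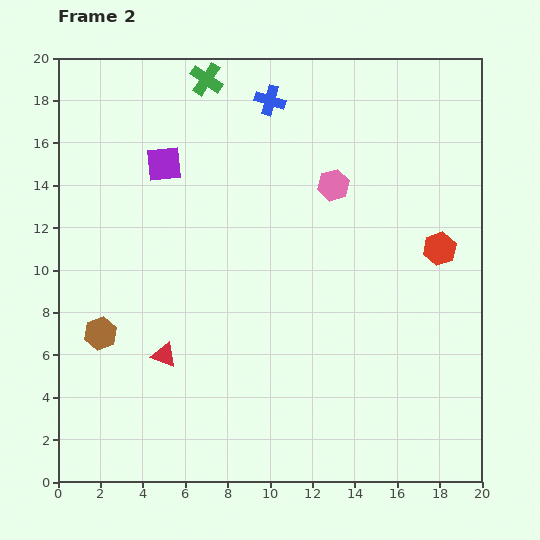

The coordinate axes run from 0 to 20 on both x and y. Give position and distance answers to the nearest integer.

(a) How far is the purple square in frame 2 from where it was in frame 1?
2

The purple square moved from (7, 15) to (5, 15), a distance of √(2² + 0²) ≈ 2.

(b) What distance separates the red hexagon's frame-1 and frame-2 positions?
5

The red hexagon moved from (15, 15) to (18, 11), a distance of √(3² + 4²) ≈ 5.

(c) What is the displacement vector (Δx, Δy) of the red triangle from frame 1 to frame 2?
(-6, 3)

The red triangle was at (11, 3) in frame 1 and (5, 6) in frame 2.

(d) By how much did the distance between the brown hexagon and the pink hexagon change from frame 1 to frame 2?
-1

Distance in frame 1: 14. Distance in frame 2: 13.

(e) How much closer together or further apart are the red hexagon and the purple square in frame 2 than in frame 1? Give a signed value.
+6

Distance in frame 1: 8. Distance in frame 2: 14.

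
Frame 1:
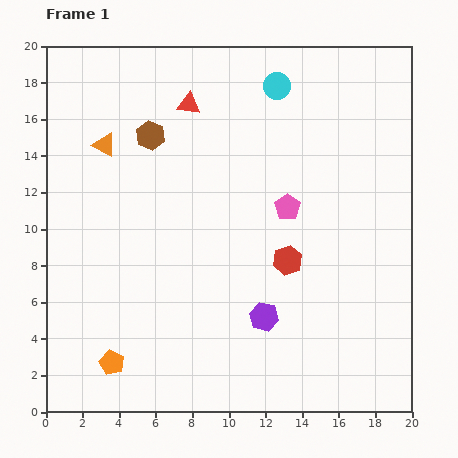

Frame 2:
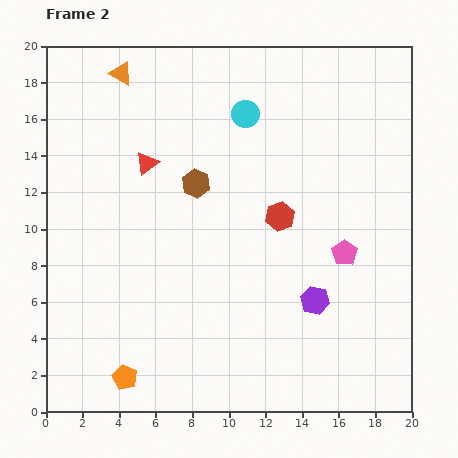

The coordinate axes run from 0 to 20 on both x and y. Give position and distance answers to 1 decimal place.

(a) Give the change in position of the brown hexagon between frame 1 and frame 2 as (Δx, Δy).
(2.5, -2.6)

The brown hexagon was at (5.7, 15.1) in frame 1 and (8.2, 12.5) in frame 2.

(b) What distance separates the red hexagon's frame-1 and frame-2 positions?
2.4

The red hexagon moved from (13.2, 8.3) to (12.8, 10.7), a distance of √(0.4² + 2.4²) ≈ 2.4.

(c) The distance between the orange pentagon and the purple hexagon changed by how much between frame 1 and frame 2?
+2.5

Distance in frame 1: 8.7. Distance in frame 2: 11.2.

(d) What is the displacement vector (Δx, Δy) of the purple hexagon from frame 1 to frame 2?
(2.8, 0.9)

The purple hexagon was at (11.9, 5.2) in frame 1 and (14.7, 6.1) in frame 2.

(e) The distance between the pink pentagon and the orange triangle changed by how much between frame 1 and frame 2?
+5.0

Distance in frame 1: 10.6. Distance in frame 2: 15.6.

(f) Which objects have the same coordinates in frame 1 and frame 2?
none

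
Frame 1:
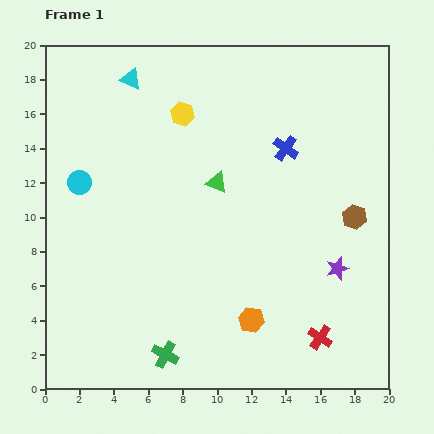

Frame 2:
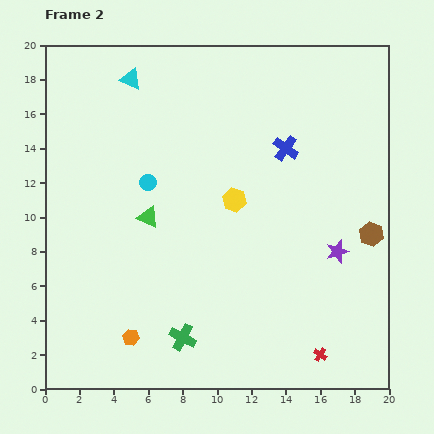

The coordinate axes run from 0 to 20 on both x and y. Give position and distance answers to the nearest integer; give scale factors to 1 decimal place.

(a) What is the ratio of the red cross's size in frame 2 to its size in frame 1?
0.6×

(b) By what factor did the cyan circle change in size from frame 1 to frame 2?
0.7×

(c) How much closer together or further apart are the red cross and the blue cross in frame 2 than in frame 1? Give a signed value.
+1

Distance in frame 1: 11. Distance in frame 2: 12.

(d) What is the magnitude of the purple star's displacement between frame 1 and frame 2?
1

The purple star moved from (17, 7) to (17, 8), a distance of √(0² + 1²) ≈ 1.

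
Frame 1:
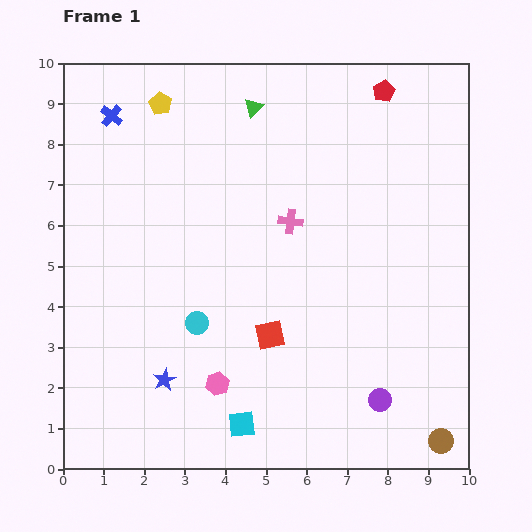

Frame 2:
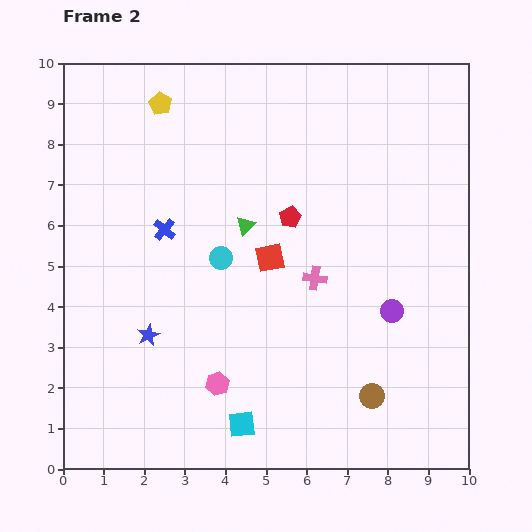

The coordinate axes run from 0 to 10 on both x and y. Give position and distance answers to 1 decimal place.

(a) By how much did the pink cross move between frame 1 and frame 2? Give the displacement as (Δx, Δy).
(0.6, -1.4)

The pink cross was at (5.6, 6.1) in frame 1 and (6.2, 4.7) in frame 2.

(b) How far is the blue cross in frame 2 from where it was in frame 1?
3.1

The blue cross moved from (1.2, 8.7) to (2.5, 5.9), a distance of √(1.3² + 2.8²) ≈ 3.1.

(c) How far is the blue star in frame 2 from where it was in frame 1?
1.2

The blue star moved from (2.5, 2.2) to (2.1, 3.3), a distance of √(0.4² + 1.1²) ≈ 1.2.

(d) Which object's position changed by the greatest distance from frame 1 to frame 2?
the red pentagon

(moved 3.9; next 3.1)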